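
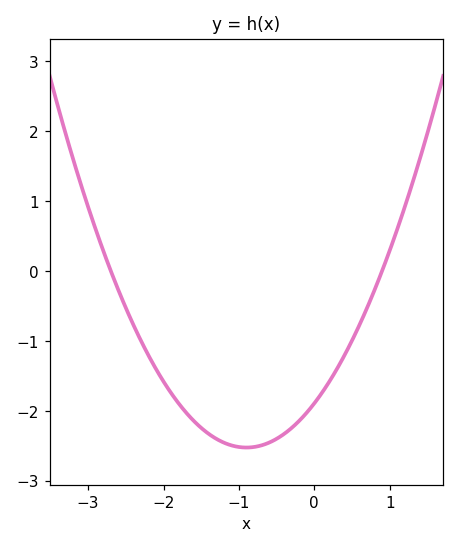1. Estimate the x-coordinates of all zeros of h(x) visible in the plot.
-2.7, 0.9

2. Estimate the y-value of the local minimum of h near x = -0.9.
-2.53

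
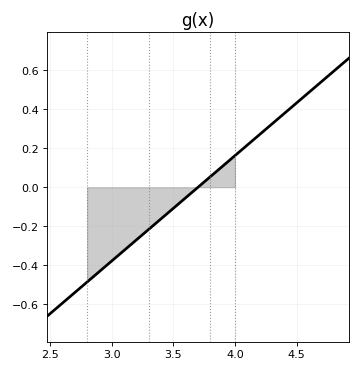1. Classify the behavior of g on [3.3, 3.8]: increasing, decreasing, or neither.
increasing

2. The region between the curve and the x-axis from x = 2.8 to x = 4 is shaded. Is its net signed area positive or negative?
negative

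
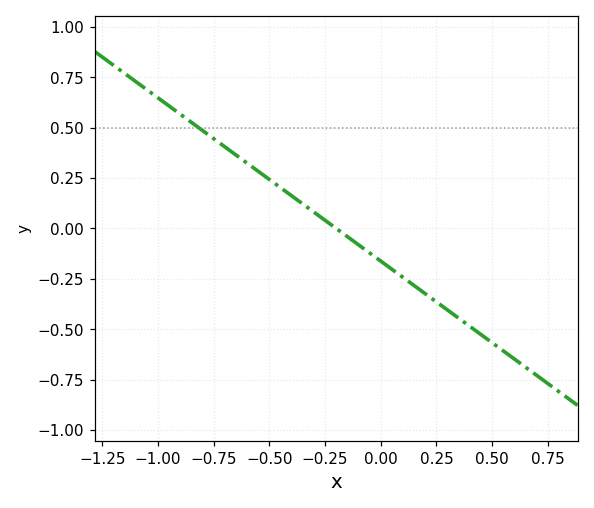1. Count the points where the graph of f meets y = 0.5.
1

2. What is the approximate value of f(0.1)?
-0.243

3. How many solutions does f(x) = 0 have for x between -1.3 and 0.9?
1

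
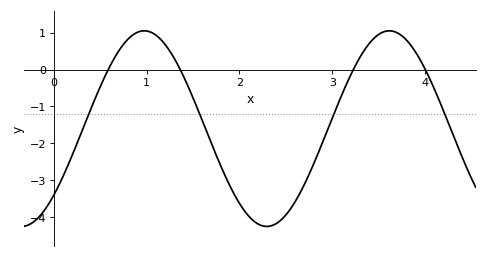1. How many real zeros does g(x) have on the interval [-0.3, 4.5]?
4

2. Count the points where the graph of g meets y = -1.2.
4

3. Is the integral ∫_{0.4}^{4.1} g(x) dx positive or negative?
negative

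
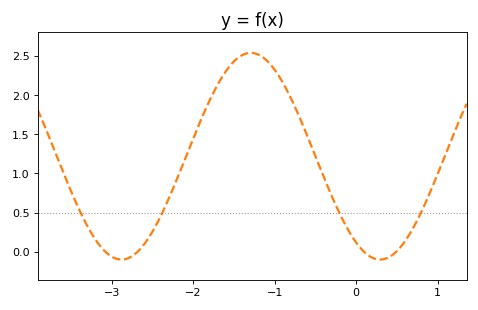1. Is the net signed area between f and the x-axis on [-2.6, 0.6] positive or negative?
positive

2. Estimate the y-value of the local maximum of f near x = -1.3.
2.54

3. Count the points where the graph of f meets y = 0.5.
4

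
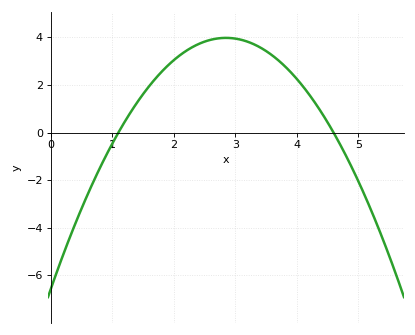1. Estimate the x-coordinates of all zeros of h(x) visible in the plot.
1.1, 4.6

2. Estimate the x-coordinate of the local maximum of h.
2.85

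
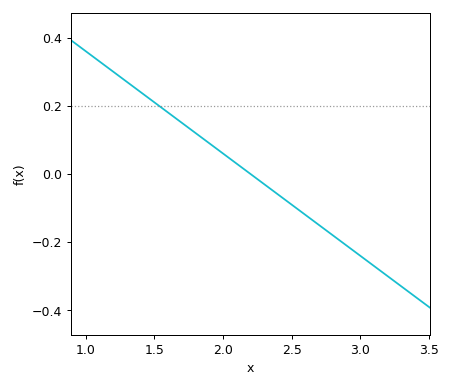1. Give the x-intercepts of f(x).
2.2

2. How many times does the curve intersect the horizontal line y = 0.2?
1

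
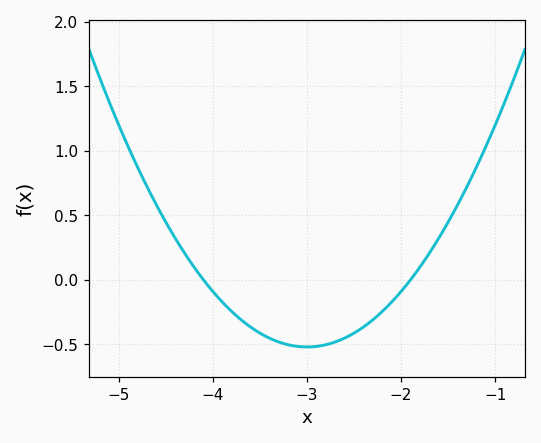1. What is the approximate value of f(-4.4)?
0.3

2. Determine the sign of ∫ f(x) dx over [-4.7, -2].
negative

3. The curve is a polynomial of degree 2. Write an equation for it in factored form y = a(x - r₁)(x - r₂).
y = 0.43(x + 4.1)(x + 1.9)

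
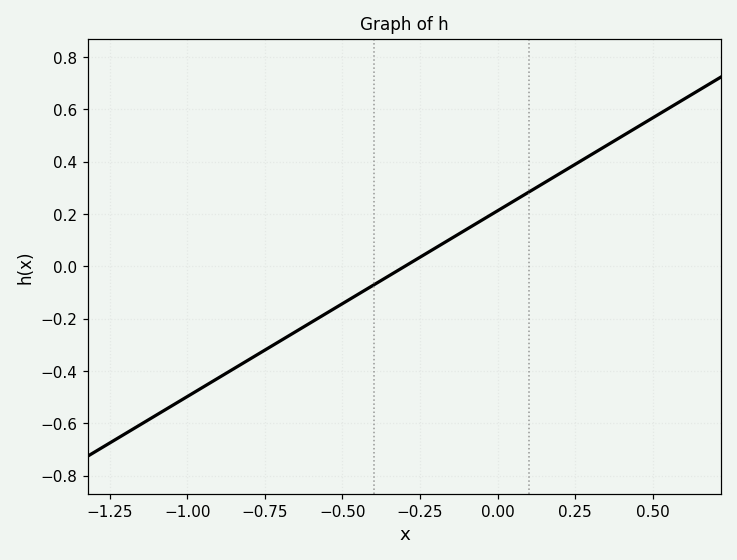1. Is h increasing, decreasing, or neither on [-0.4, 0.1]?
increasing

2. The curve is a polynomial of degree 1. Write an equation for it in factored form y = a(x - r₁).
y = 0.71(x + 0.3)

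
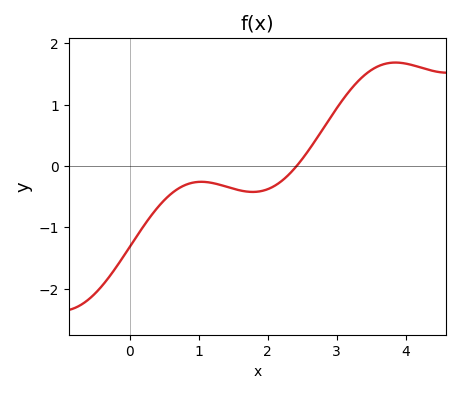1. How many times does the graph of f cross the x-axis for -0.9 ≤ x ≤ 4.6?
1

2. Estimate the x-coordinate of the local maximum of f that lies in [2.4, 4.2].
3.85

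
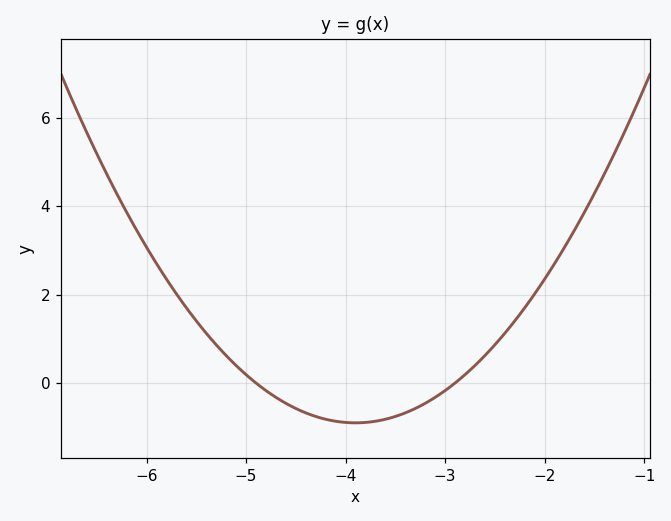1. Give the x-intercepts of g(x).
-4.9, -2.9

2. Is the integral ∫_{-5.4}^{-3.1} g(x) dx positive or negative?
negative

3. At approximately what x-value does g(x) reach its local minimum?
-3.9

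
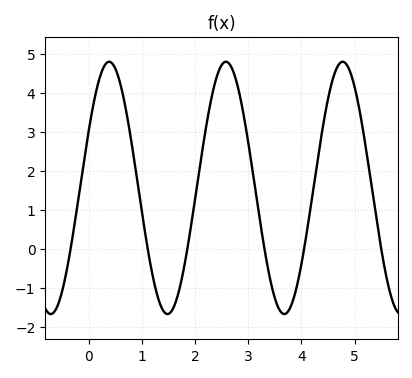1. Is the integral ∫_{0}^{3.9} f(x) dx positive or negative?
positive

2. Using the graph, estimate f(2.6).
4.79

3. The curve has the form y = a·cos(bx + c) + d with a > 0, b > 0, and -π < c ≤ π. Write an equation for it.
y = 3.24cos(2.86x - 1.09) + 1.56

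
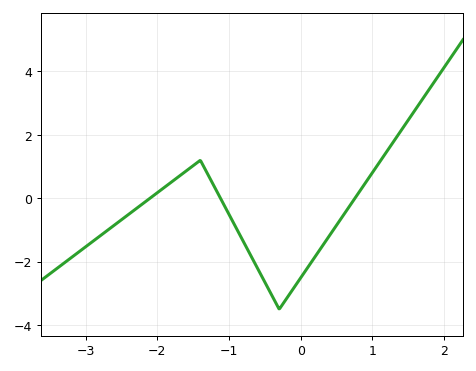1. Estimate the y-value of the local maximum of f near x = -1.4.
1.2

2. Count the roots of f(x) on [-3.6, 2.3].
3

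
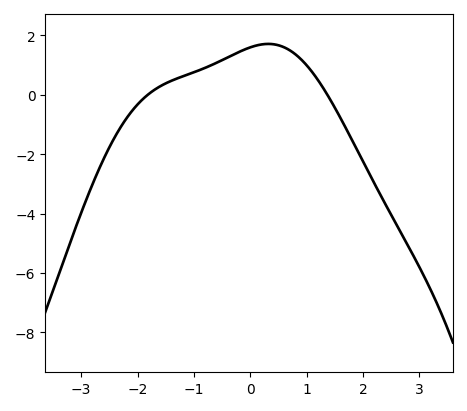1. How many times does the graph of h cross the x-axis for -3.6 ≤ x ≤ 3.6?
2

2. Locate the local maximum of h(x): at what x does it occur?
0.319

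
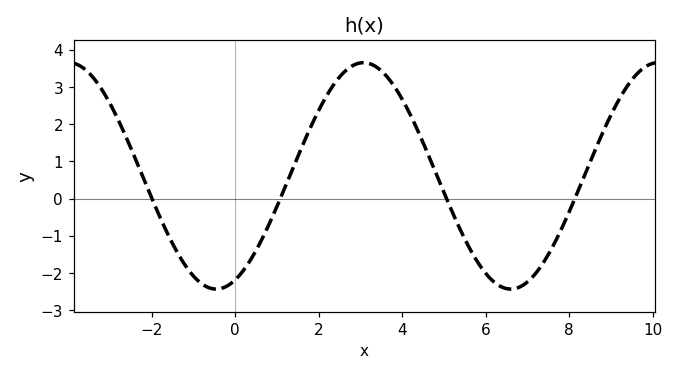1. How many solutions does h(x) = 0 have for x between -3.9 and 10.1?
4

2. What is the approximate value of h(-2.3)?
0.814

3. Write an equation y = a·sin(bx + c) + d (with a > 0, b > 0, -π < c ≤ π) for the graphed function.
y = 3.04sin(0.89x - 1.16) + 0.61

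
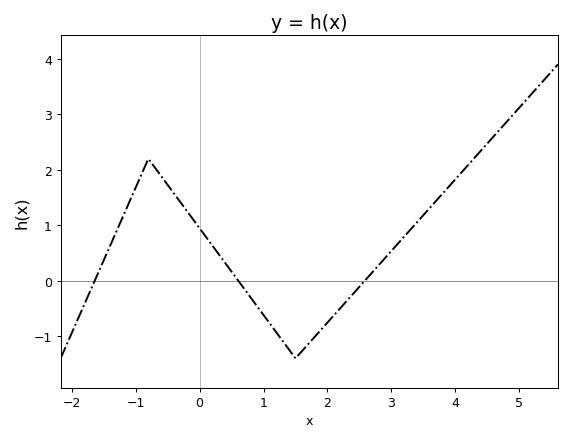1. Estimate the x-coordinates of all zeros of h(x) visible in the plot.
-1.6, 0.6, 2.6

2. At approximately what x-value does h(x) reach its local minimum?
1.6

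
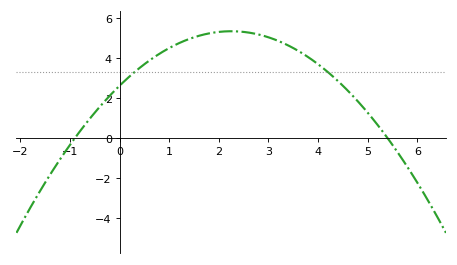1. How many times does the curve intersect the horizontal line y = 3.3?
2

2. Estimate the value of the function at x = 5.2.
0.659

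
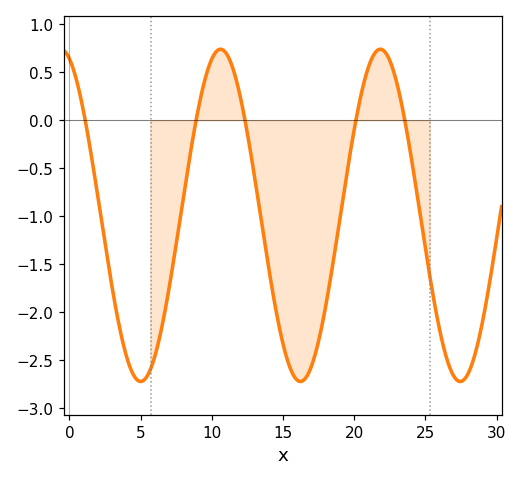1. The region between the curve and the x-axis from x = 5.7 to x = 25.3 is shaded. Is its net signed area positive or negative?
negative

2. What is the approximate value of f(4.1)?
-2.5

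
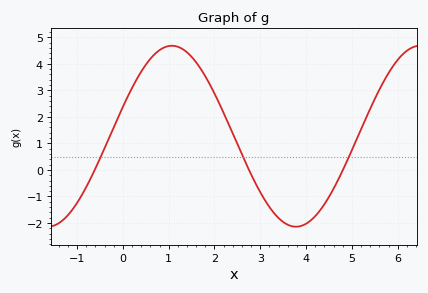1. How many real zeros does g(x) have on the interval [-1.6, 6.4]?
3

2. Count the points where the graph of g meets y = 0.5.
3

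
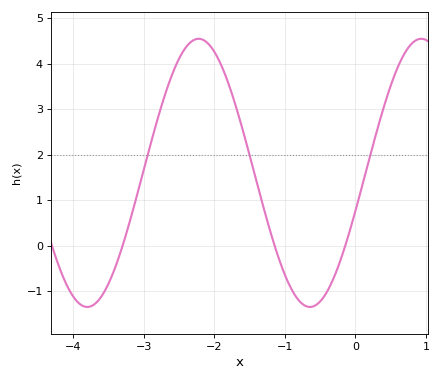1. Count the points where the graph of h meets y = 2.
3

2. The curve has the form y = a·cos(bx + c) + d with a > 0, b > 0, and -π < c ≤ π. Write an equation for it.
y = 2.95cos(2x - 1.9) + 1.6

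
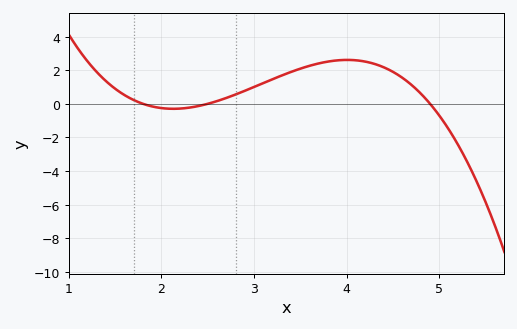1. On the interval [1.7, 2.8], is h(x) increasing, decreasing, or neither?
neither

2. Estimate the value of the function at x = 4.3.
2.38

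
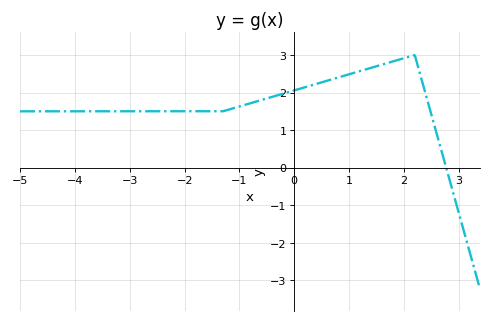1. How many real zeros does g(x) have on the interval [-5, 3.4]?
1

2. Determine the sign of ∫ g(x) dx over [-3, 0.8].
positive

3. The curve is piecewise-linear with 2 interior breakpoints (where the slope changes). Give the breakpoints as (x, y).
(-1.3, 1.5); (2.2, 3)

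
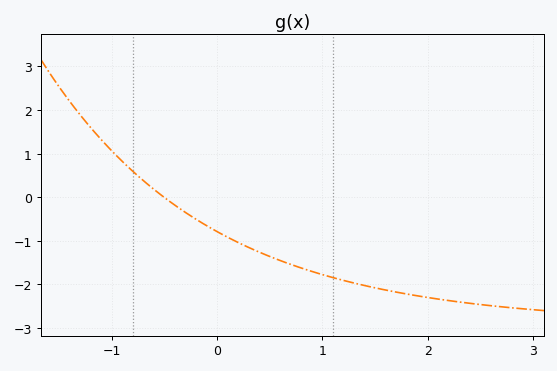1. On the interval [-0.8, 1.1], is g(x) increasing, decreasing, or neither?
decreasing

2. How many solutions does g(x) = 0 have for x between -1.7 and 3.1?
1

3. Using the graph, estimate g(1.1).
-1.84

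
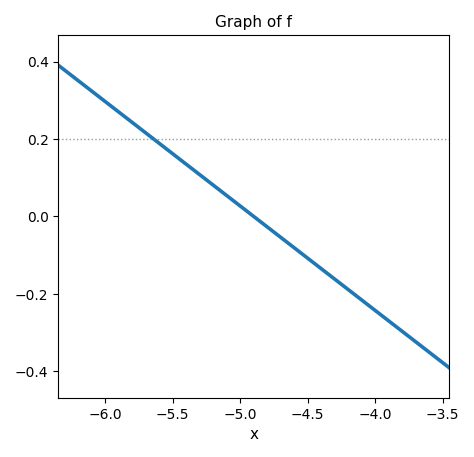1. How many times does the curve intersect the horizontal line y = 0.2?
1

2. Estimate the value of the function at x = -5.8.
0.243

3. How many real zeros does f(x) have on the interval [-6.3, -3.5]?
1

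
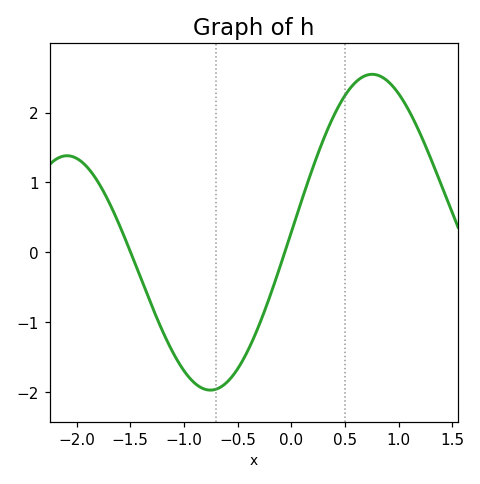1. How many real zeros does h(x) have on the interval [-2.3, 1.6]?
2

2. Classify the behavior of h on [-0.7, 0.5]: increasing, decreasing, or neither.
increasing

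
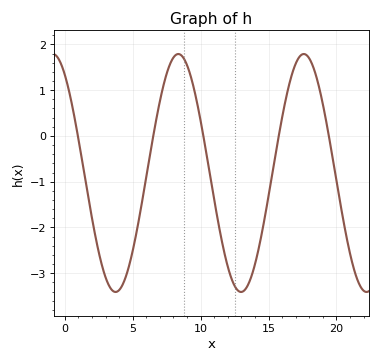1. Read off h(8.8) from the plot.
1.67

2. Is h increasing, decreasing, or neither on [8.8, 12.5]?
decreasing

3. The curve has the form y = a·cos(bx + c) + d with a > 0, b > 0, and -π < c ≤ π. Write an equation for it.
y = 2.6cos(0.68x + 0.602) - 0.81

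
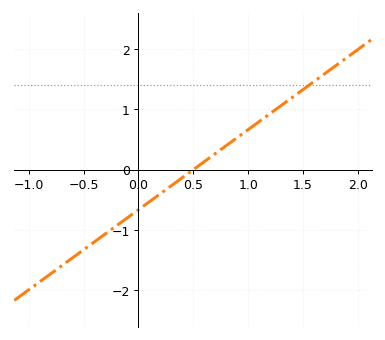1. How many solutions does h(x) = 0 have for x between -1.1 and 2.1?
1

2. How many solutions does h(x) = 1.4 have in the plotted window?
1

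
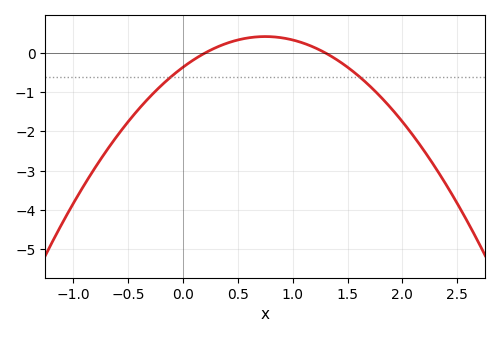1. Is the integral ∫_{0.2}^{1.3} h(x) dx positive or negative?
positive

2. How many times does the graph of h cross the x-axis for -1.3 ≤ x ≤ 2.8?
2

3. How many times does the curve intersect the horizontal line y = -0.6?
2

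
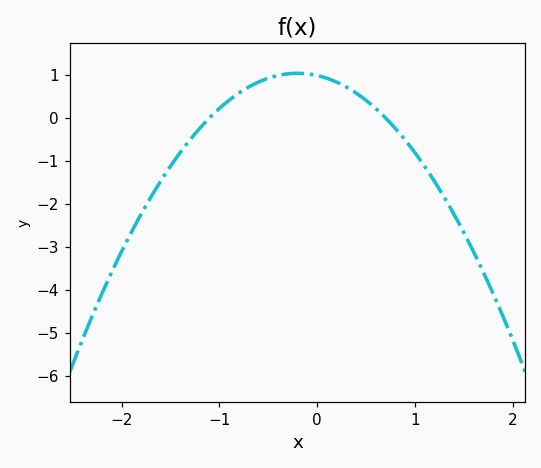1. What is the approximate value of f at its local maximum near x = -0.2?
1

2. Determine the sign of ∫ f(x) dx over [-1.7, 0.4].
positive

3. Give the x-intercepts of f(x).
-1.1, 0.7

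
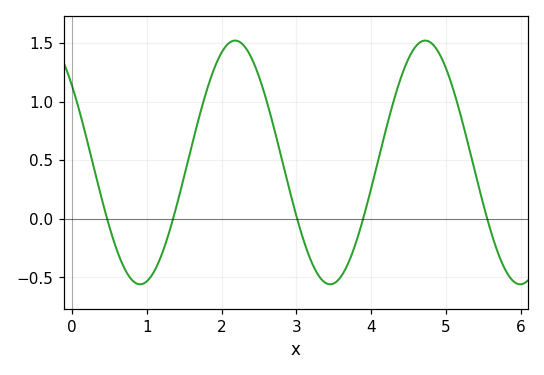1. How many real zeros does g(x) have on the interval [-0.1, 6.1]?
5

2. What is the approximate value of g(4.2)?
0.75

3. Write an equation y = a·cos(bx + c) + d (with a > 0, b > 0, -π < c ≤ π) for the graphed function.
y = 1.04cos(2.5x + 0.9) + 0.48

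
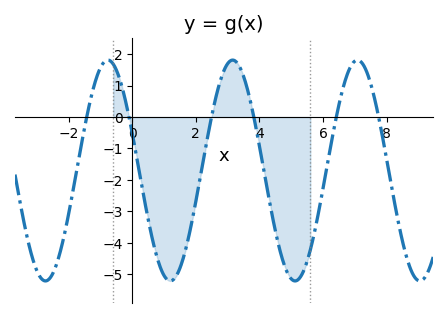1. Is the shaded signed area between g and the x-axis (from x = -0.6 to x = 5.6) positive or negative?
negative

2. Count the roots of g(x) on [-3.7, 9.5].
6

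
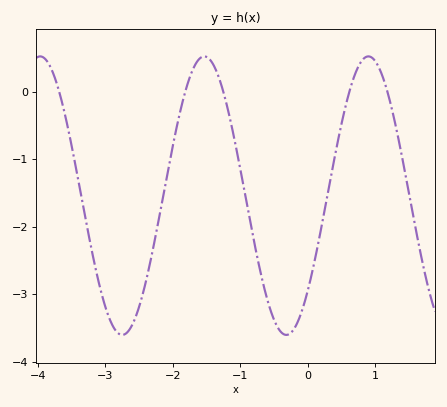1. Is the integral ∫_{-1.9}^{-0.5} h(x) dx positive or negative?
negative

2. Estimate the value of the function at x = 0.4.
-0.987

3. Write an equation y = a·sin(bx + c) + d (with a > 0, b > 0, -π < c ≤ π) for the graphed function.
y = 2.06sin(2.58x - 0.76) - 1.54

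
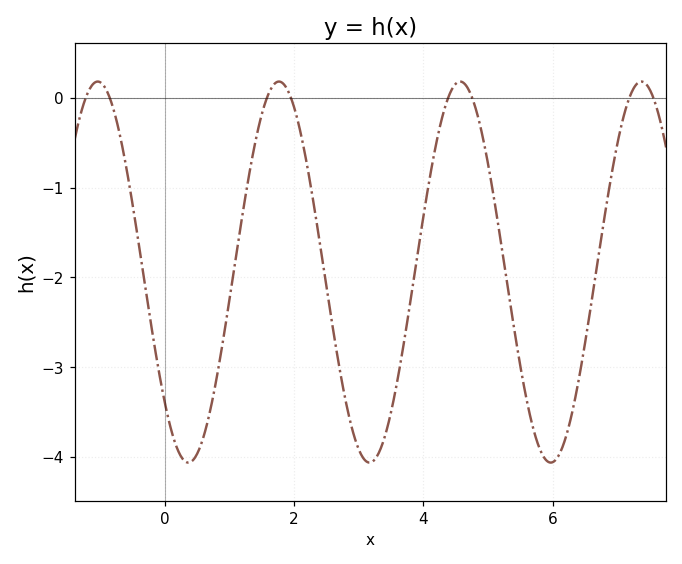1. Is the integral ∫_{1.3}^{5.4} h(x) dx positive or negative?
negative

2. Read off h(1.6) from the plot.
0.037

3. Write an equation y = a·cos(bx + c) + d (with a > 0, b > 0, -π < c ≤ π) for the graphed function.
y = 2.12cos(2.24x + 2.33) - 1.94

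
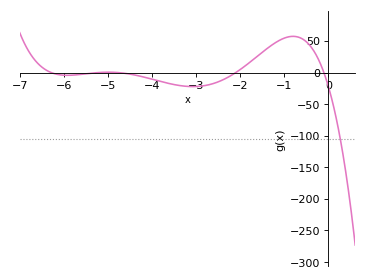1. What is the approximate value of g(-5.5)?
0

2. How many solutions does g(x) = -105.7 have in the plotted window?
1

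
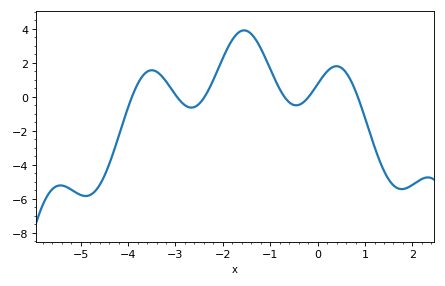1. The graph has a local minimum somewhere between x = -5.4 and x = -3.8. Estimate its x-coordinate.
-4.8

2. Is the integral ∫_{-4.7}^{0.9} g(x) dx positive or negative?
positive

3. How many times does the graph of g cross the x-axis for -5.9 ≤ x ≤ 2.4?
6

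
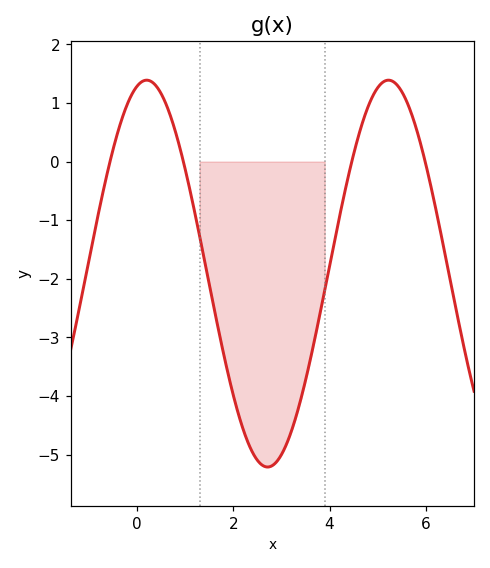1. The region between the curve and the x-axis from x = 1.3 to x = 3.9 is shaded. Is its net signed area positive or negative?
negative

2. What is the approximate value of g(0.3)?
1.36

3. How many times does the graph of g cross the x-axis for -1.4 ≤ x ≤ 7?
4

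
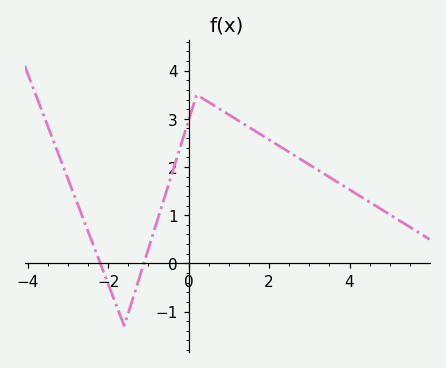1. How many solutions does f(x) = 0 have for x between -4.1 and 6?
2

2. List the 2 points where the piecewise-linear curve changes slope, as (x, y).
(-1.6, -1.3); (0.2, 3.5)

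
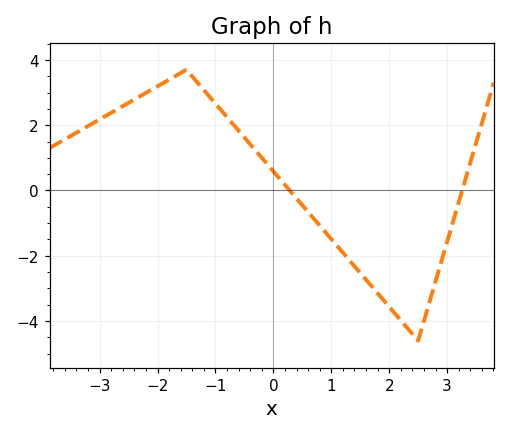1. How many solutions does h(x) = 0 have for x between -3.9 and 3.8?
2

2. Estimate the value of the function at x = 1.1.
-1.6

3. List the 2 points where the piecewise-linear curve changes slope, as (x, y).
(-1.5, 3.7); (2.5, -4.6)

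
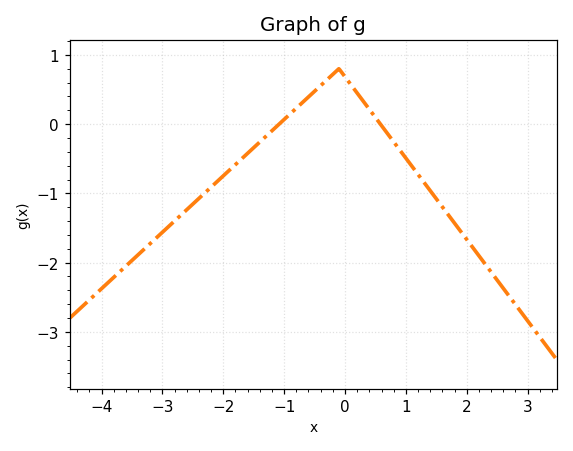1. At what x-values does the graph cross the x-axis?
-1, 0.6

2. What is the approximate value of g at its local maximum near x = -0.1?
0.8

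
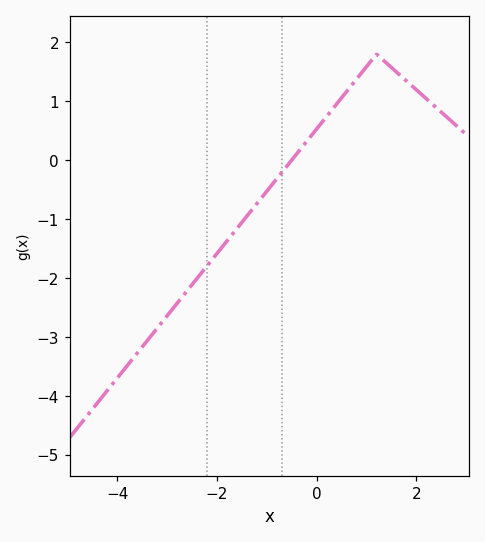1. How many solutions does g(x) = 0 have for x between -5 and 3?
1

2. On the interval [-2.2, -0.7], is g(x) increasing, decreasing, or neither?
increasing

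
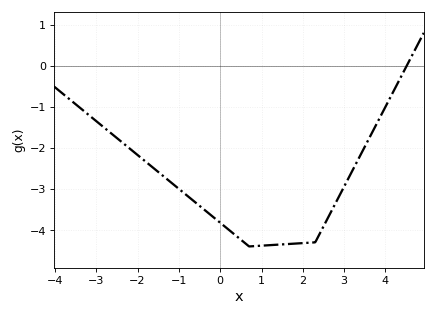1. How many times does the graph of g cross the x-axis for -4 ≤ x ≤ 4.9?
1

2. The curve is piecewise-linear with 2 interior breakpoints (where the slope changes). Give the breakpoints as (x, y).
(0.7, -4.4); (2.3, -4.3)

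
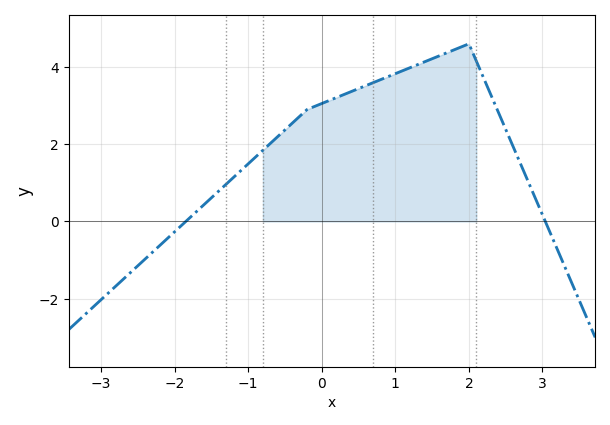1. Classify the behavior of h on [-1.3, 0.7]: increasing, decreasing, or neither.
increasing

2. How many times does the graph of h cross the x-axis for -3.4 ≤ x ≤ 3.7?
2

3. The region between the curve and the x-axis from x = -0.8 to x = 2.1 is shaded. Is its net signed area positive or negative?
positive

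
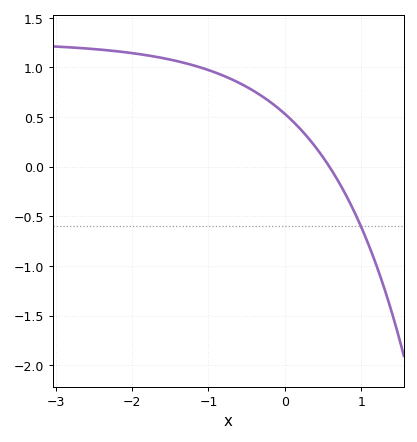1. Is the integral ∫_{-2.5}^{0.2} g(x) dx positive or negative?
positive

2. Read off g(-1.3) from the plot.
1.04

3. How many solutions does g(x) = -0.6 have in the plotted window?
1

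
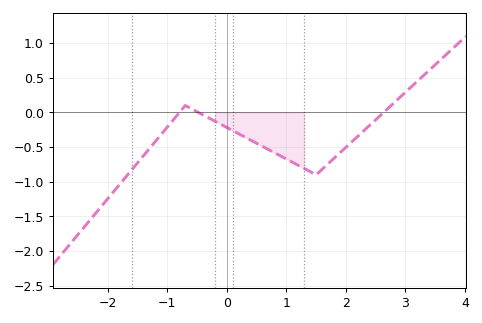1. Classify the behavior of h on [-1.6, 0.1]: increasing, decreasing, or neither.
neither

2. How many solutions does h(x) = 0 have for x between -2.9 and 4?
3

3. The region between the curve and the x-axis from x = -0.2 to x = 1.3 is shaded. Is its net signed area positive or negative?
negative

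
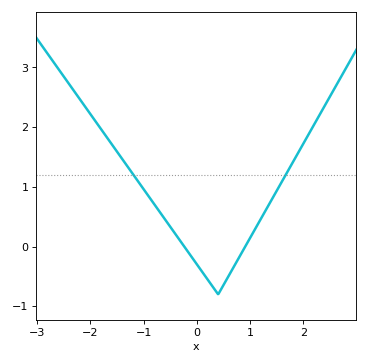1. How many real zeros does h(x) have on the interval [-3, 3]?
2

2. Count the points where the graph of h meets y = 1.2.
2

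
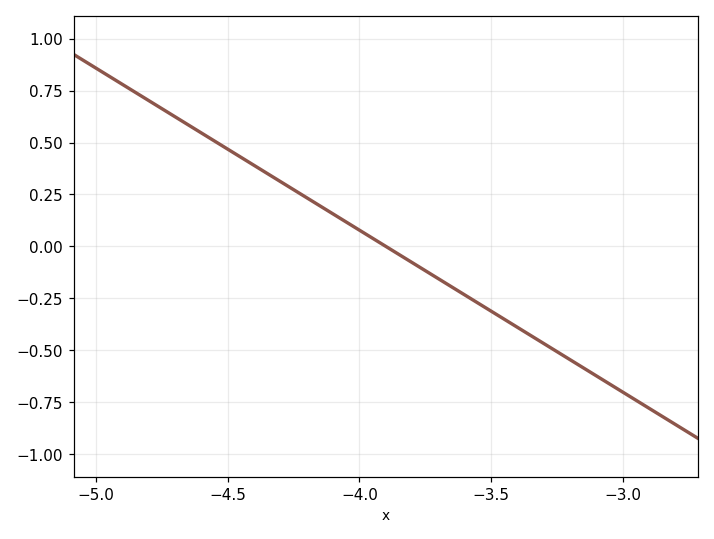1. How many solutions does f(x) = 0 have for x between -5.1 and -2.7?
1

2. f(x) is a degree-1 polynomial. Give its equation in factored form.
y = -0.78(x + 3.9)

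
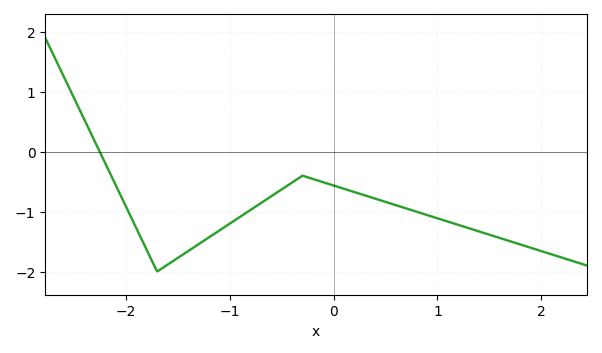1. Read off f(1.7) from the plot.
-1.5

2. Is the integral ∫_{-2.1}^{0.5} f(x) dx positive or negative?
negative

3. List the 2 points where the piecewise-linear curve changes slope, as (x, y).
(-1.7, -2); (-0.3, -0.4)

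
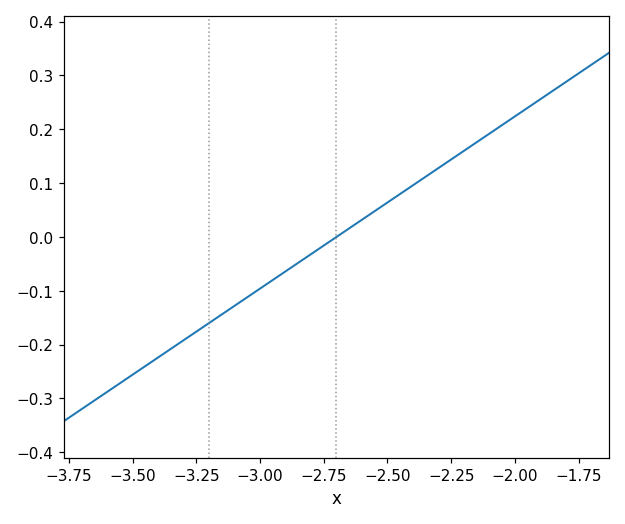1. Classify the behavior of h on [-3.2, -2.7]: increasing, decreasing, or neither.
increasing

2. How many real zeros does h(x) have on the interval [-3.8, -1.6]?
1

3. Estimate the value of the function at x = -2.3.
0.128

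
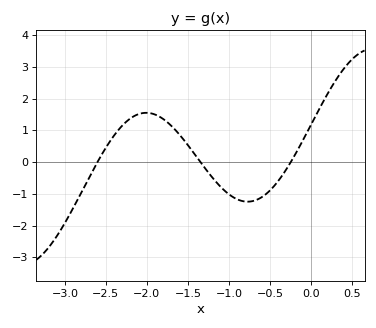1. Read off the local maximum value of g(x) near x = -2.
1.55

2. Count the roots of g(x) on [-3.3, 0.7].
3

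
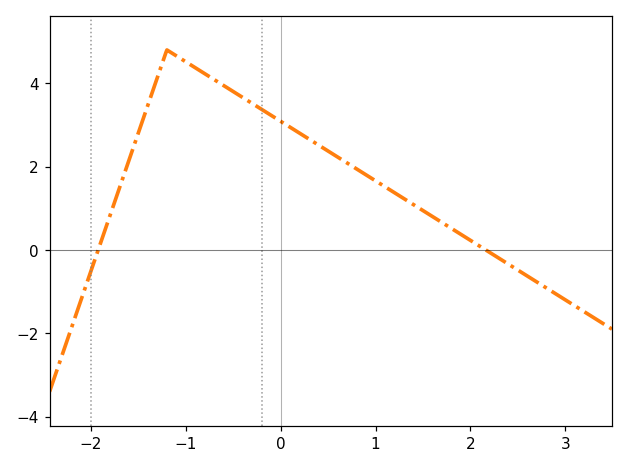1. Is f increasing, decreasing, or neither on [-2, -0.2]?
neither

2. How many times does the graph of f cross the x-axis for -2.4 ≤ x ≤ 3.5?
2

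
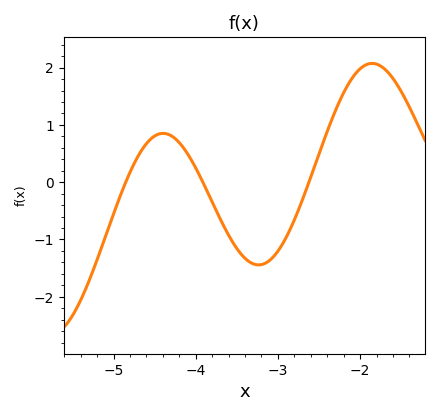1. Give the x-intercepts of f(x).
-4.9, -3.9, -2.6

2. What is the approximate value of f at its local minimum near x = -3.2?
-1.4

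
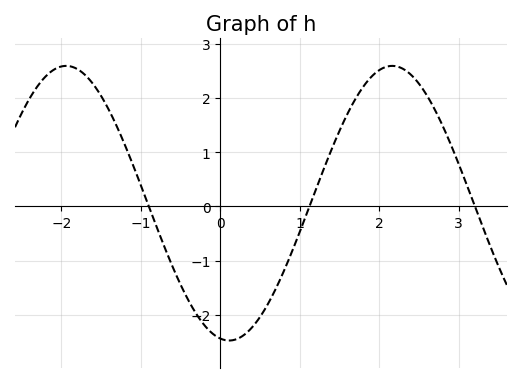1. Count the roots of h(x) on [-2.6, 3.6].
3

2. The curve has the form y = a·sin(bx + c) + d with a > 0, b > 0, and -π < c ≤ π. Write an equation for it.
y = 2.53sin(1.53x - 1.74) + 0.06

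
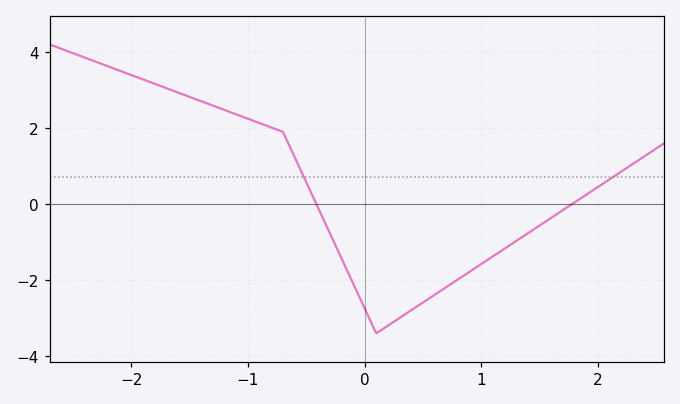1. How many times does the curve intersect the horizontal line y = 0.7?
2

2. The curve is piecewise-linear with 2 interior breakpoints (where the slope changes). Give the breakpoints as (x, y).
(-0.7, 1.9); (0.1, -3.4)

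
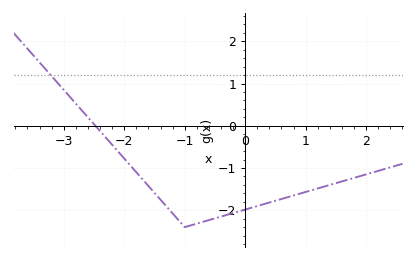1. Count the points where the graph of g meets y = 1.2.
1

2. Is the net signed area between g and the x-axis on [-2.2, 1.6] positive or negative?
negative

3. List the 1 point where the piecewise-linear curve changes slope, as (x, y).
(-1, -2.4)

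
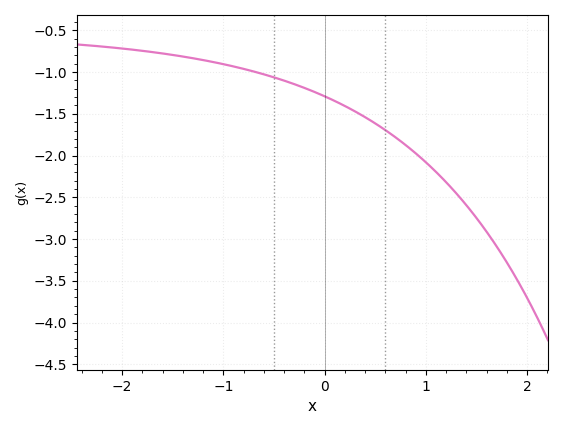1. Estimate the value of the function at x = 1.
-2.1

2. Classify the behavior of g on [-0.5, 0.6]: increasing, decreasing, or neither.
decreasing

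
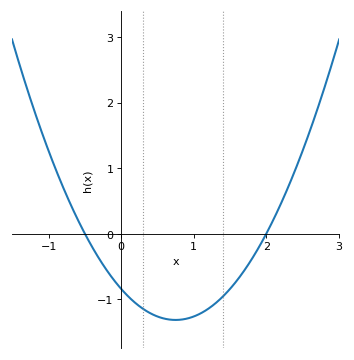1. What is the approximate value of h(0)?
-0.8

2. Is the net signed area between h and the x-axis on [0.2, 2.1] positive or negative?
negative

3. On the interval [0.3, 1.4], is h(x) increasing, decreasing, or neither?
neither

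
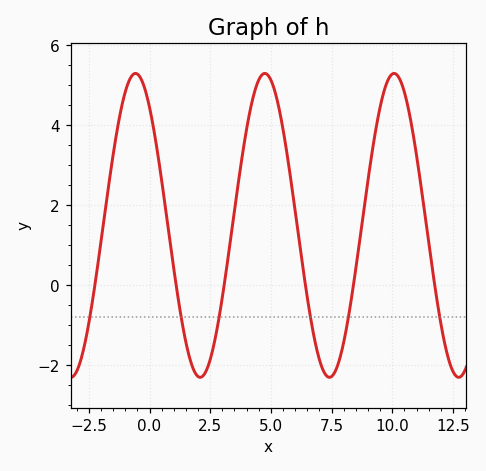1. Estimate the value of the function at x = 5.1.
4.97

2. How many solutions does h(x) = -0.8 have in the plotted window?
6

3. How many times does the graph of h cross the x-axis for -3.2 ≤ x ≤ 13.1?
6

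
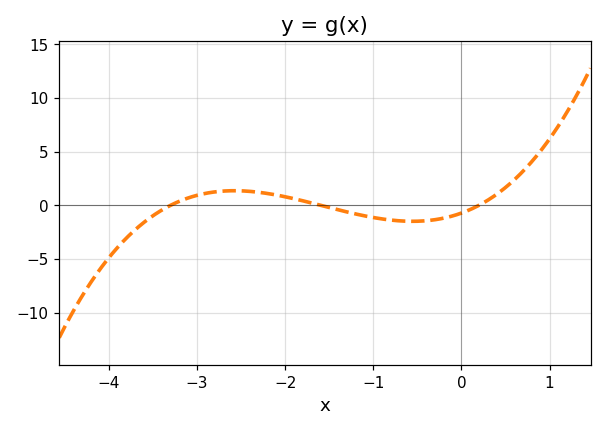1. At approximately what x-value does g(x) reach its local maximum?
-2.58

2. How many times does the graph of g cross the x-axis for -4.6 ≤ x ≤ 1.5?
3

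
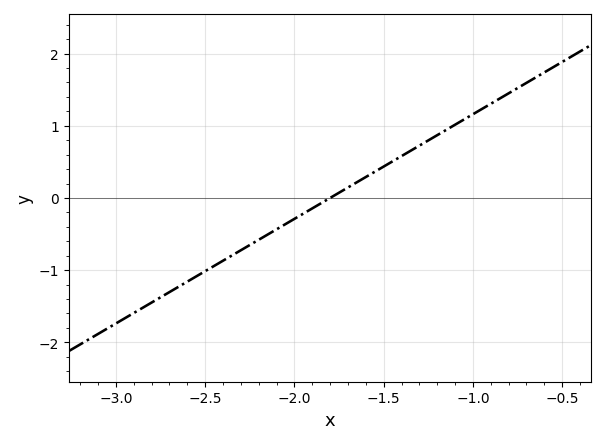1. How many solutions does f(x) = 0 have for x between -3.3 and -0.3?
1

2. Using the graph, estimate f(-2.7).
-1.31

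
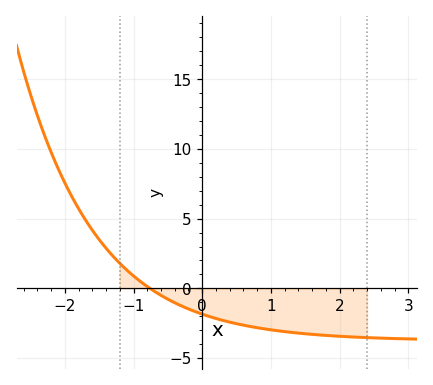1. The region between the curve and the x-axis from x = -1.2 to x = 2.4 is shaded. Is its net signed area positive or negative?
negative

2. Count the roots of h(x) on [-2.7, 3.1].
1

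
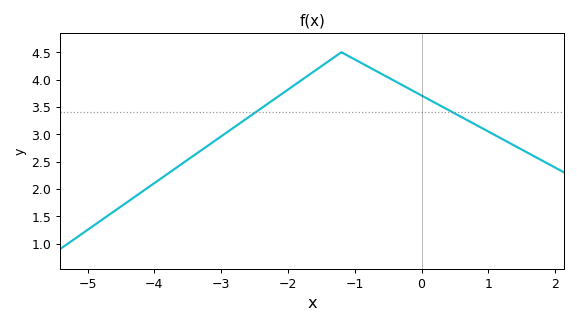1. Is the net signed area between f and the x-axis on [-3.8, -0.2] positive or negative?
positive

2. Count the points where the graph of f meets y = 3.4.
2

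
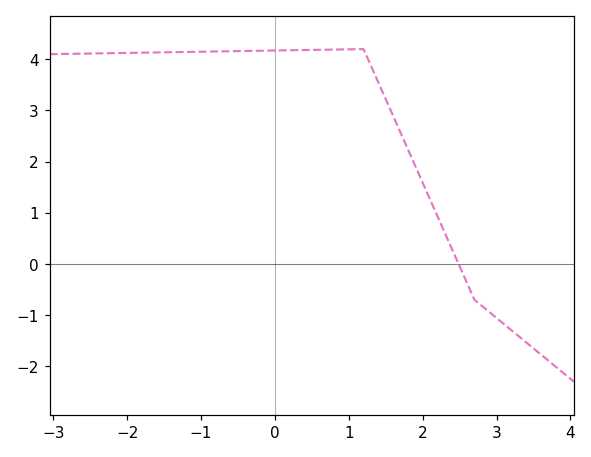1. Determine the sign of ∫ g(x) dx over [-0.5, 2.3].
positive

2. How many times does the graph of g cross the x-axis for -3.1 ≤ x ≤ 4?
1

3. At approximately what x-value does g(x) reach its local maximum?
1.2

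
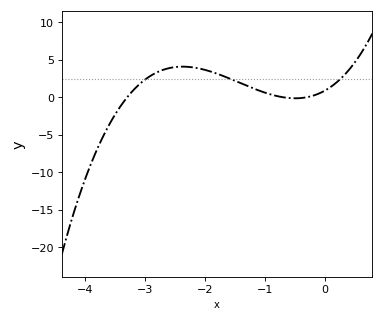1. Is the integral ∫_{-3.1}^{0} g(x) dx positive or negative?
positive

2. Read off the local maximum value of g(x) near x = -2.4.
4.08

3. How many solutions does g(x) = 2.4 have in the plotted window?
3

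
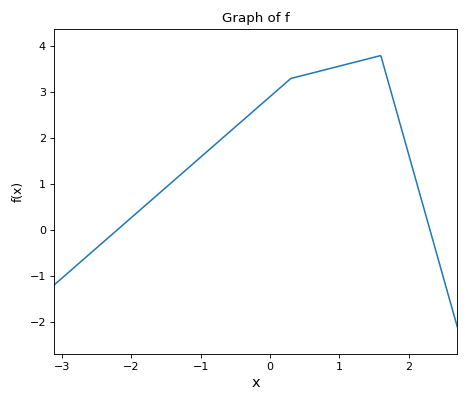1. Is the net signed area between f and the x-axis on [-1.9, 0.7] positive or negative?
positive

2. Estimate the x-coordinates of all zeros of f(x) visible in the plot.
-2.21, 2.31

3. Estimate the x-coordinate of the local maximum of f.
1.6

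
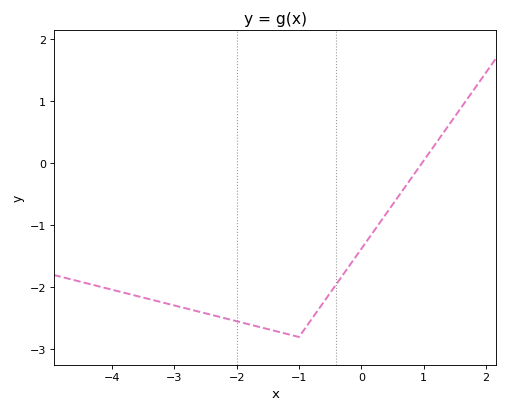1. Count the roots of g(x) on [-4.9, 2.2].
1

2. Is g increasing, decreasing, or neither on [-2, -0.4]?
neither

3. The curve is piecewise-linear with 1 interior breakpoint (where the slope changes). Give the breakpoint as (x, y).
(-1, -2.8)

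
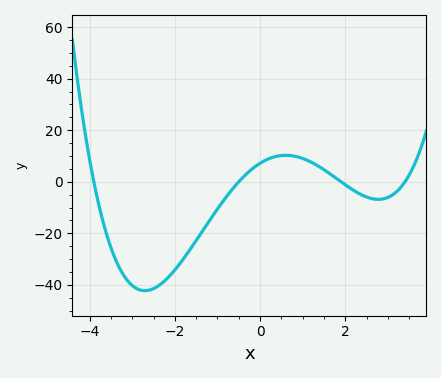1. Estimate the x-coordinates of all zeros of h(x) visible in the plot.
-3.8, -0.6, 2, 3.4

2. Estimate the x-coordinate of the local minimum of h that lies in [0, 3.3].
2.8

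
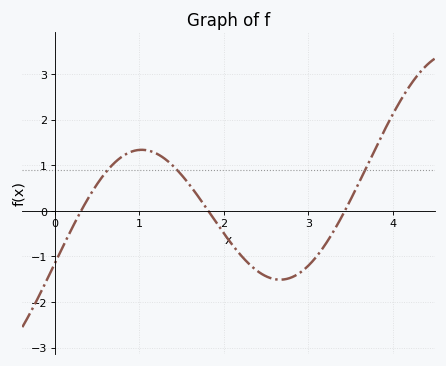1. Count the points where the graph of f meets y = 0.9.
3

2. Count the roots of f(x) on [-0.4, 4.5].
3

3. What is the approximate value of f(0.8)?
1.2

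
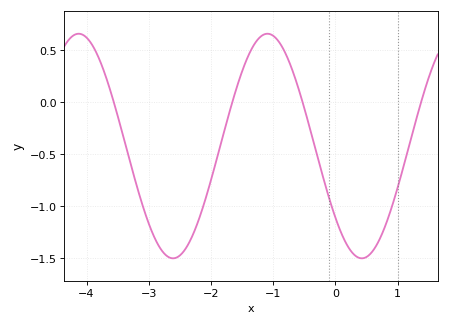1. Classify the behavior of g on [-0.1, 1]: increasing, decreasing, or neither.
neither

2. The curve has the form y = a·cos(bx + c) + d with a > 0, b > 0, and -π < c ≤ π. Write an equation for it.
y = 1.08cos(2.1x + 2.3) - 0.42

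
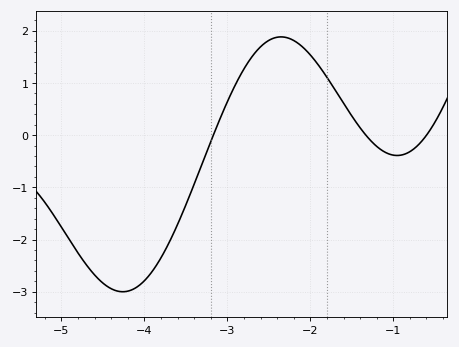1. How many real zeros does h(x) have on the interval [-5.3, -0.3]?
3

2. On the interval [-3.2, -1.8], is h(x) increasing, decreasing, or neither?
neither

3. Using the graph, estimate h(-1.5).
0.4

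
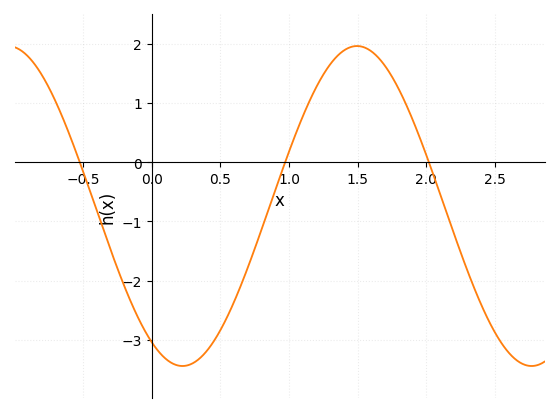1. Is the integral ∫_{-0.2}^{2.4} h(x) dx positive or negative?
negative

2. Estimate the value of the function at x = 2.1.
-0.532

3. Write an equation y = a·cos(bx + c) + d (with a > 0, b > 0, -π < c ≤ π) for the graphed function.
y = 2.7cos(2.47x + 2.59) - 0.74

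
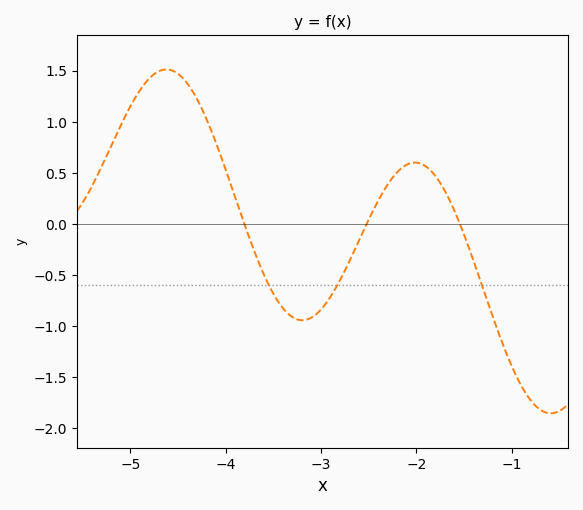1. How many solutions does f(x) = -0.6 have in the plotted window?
3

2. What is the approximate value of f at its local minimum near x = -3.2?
-0.945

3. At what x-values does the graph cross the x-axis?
-3.81, -2.52, -1.55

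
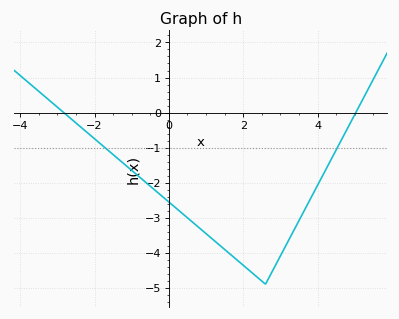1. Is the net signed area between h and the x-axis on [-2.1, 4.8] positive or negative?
negative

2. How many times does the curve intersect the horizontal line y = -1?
2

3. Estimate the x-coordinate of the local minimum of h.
2.6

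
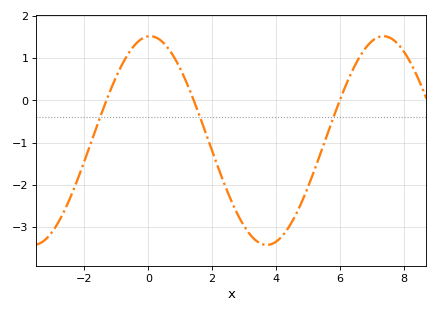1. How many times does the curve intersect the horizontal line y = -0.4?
3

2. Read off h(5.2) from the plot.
-1.7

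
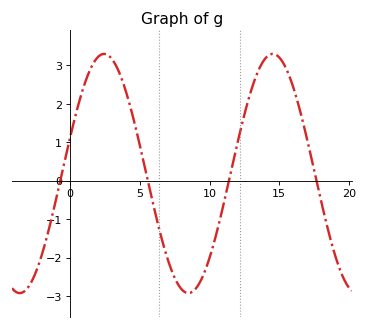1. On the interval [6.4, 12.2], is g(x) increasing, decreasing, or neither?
neither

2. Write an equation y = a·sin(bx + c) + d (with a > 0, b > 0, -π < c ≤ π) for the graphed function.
y = 3.11sin(0.52x + 0.3) + 0.19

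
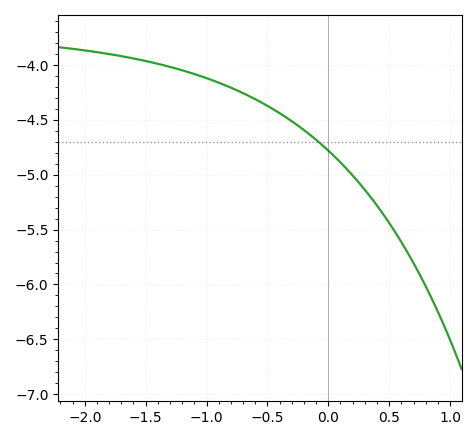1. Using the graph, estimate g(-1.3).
-4.02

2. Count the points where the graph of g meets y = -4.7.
1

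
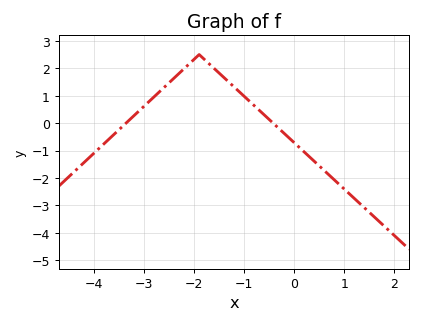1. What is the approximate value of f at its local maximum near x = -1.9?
2.5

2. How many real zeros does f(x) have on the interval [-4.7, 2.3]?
2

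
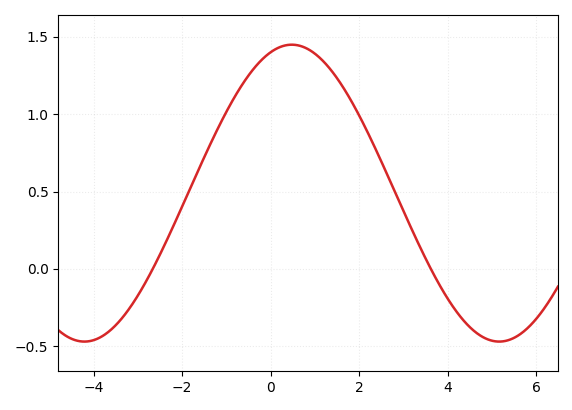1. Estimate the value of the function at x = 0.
1.4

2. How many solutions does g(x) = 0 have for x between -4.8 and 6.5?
2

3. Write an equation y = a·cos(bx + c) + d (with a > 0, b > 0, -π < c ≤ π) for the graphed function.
y = 0.96cos(0.67x - 0.32) + 0.49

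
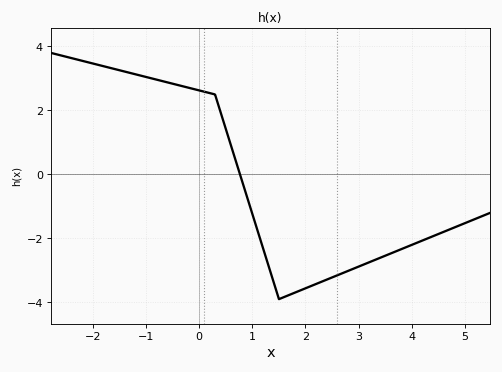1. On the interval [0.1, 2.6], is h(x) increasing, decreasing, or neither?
neither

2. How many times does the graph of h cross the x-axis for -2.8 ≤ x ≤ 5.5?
1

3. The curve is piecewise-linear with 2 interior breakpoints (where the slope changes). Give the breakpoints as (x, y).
(0.3, 2.5); (1.5, -3.9)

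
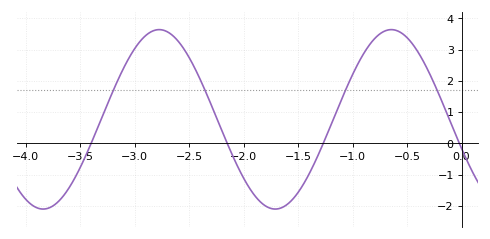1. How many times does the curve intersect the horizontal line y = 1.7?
4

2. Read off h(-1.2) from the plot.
0.6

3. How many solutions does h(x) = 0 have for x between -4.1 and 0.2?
4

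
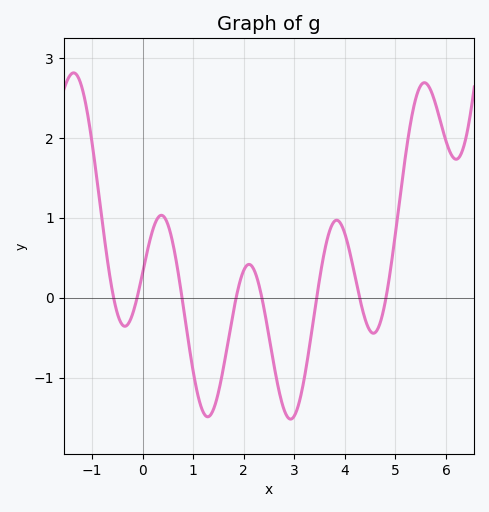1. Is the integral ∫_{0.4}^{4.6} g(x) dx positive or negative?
negative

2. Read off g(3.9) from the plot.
0.9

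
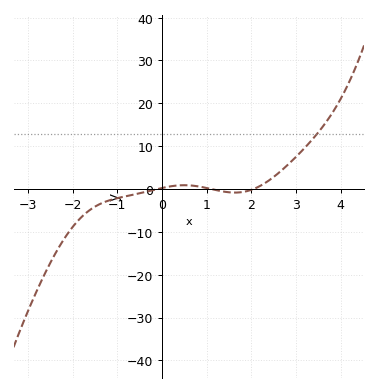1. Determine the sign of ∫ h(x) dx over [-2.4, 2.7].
negative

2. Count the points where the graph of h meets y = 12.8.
1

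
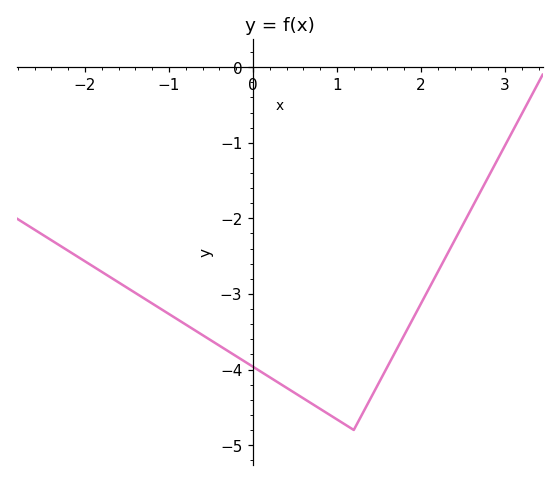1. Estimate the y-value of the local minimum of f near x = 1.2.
-4.8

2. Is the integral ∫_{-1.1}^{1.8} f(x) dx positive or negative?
negative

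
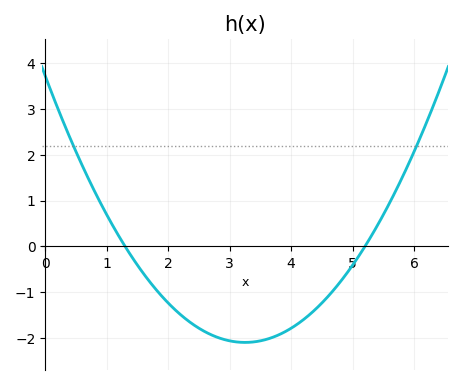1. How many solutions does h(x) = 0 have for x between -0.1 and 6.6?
2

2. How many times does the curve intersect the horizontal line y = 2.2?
2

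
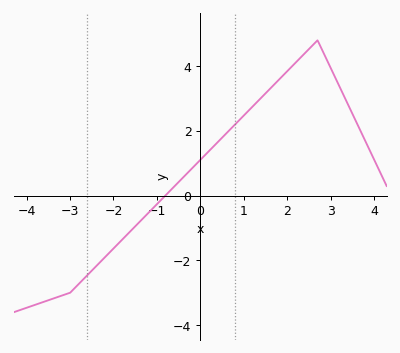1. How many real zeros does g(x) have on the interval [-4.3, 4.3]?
1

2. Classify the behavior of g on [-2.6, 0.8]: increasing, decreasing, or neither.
increasing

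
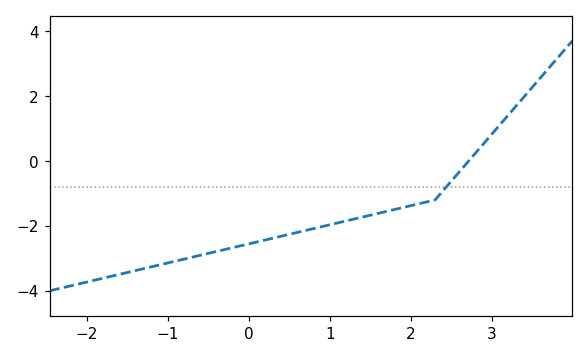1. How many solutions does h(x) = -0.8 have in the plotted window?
1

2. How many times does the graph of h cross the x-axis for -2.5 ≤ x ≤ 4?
1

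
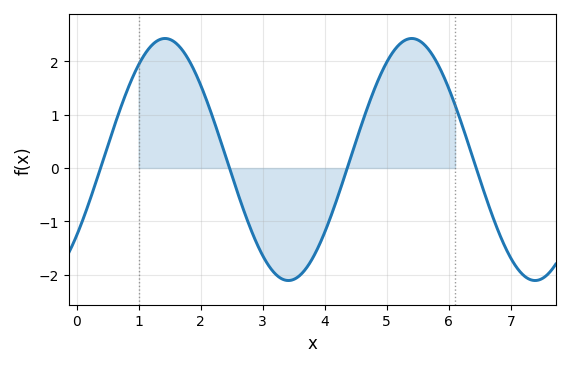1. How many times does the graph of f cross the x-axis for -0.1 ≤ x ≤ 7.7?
4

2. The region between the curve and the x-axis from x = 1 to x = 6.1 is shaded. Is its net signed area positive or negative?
positive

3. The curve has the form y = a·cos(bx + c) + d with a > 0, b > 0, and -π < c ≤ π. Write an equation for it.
y = 2.27cos(1.58x - 2.25) + 0.16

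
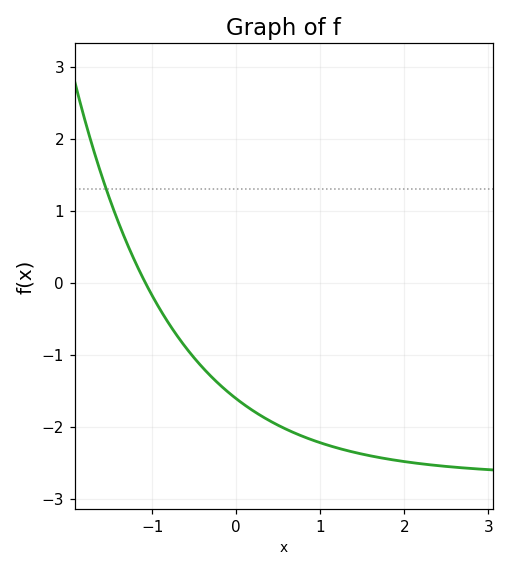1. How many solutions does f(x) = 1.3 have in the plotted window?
1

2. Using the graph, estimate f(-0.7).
-0.74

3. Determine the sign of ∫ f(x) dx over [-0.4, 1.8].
negative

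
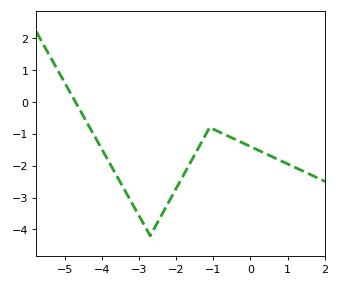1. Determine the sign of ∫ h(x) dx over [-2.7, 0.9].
negative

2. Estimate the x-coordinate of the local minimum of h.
-2.7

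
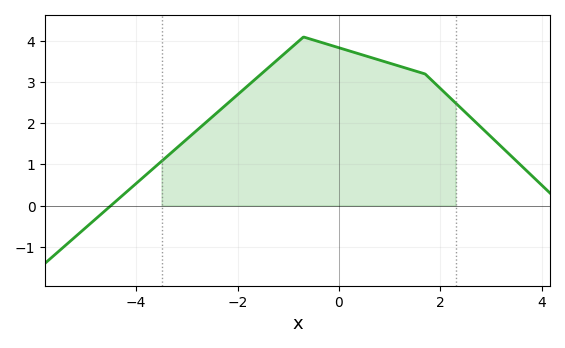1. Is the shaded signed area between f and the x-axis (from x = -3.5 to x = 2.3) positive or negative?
positive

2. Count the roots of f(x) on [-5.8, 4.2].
1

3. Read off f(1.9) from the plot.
2.96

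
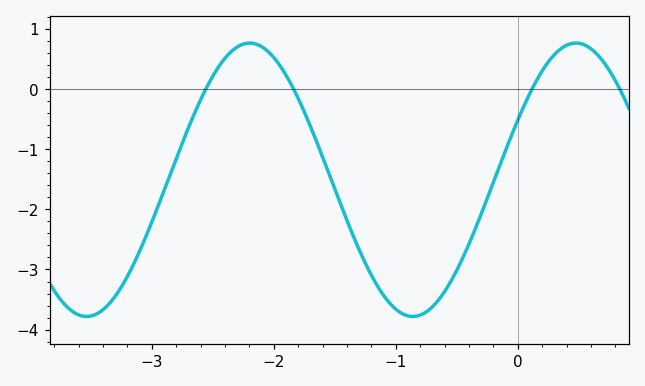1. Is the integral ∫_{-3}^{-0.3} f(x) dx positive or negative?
negative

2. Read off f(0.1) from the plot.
-0.072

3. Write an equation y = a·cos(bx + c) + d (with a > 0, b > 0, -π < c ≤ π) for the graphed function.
y = 2.27cos(2.35x - 1.12) - 1.51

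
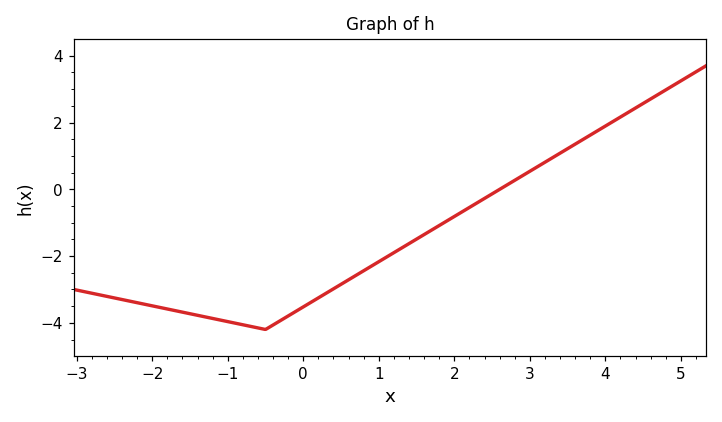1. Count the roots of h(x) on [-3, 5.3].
1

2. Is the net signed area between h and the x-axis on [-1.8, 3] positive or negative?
negative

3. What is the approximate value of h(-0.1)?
-3.66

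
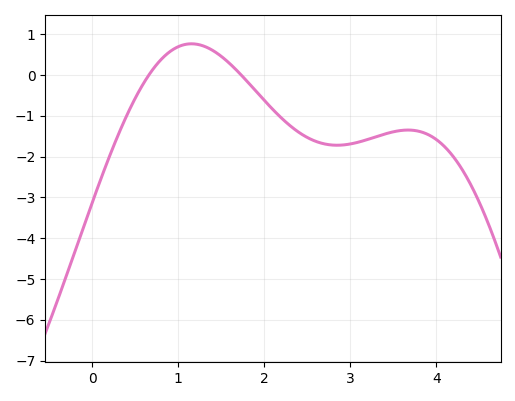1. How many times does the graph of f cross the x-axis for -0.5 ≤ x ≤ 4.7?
2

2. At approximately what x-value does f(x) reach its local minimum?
2.8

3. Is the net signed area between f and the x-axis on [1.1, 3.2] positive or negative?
negative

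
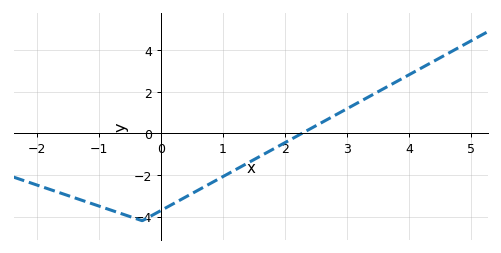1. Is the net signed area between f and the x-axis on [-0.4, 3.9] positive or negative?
negative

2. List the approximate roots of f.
2.27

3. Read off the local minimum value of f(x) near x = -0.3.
-4.2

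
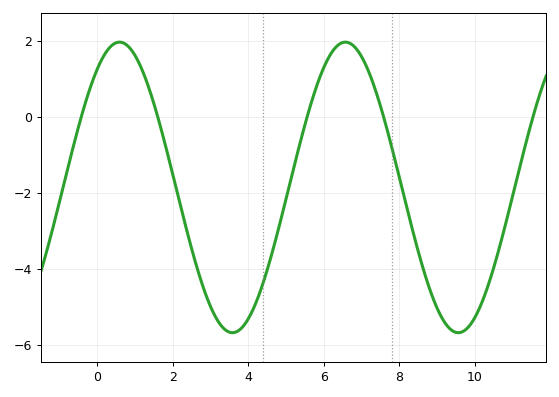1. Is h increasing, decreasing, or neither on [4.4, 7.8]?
neither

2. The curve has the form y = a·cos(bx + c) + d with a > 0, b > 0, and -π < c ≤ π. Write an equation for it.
y = 3.82cos(1.05x - 0.622) - 1.86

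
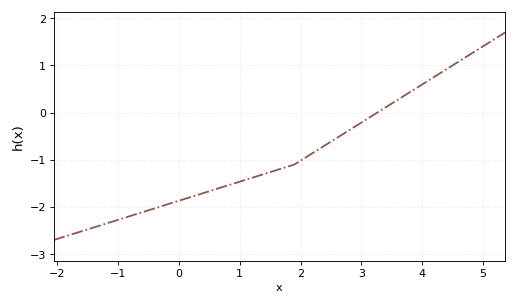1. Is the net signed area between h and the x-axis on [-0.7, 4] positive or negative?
negative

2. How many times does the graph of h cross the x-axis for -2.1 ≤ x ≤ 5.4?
1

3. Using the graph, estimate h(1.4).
-1.3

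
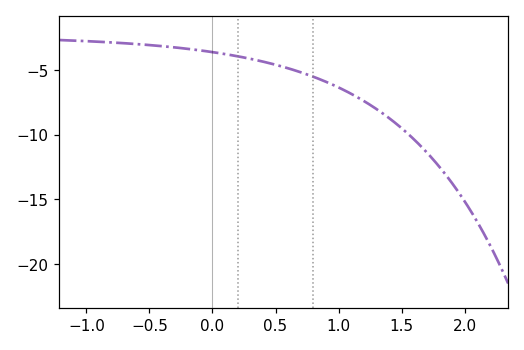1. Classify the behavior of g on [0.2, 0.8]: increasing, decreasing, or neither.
decreasing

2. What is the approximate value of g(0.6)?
-5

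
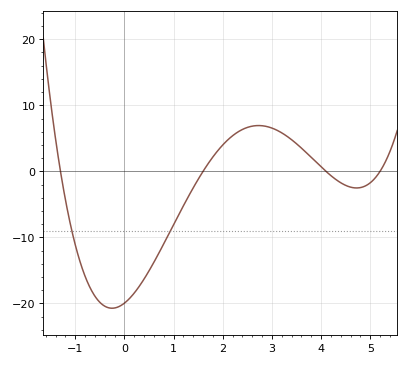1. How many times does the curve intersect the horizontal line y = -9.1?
2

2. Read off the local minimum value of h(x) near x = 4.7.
-2.52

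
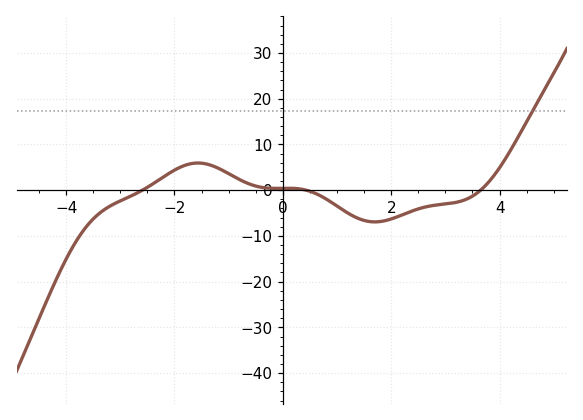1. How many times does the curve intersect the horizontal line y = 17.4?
1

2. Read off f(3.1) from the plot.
-2.86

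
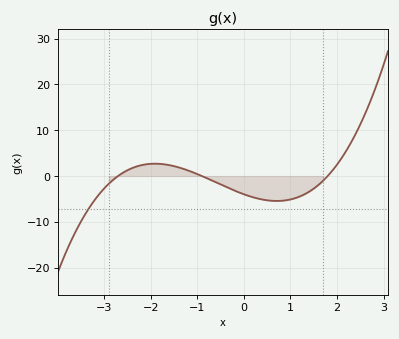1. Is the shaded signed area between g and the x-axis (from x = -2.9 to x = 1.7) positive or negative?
negative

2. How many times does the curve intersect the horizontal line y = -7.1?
1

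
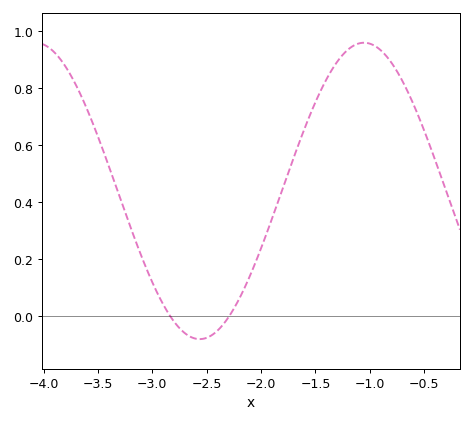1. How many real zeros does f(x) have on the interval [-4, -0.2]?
2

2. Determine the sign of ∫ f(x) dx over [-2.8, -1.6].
positive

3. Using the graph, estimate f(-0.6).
0.745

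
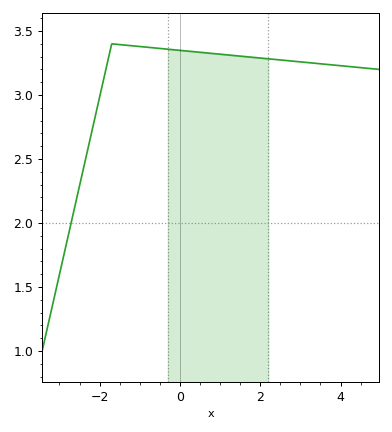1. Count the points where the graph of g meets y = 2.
1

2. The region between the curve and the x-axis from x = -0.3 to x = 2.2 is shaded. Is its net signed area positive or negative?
positive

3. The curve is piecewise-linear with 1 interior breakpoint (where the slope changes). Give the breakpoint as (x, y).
(-1.7, 3.4)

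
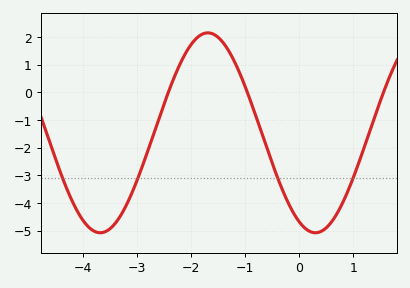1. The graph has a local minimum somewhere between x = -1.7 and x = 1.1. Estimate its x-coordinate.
0.3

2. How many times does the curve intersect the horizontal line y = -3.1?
4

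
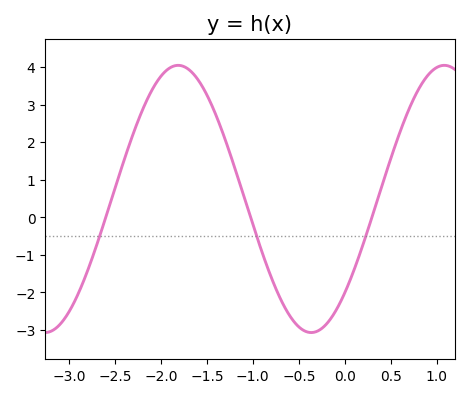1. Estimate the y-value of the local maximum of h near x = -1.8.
4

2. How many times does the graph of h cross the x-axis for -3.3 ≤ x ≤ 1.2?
3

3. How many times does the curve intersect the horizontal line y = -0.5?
3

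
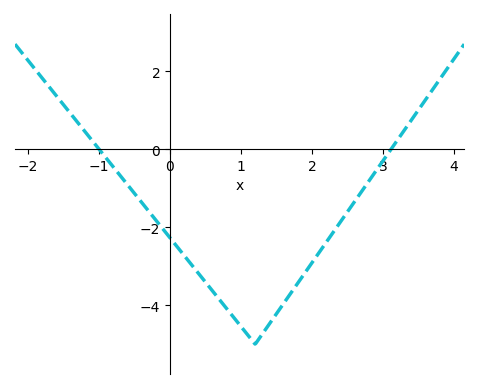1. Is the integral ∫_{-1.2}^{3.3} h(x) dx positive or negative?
negative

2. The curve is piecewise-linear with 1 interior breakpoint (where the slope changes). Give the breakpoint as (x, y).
(1.2, -5)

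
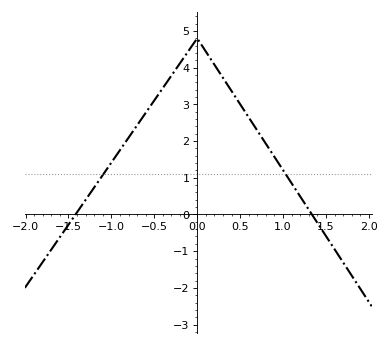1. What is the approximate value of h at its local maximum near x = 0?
4.8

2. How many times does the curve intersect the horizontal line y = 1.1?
2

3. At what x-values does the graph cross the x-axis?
-1.4, 1.3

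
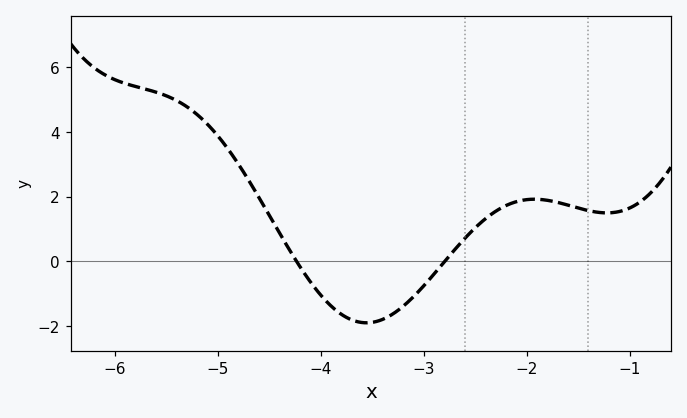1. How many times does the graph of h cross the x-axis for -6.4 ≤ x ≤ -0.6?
2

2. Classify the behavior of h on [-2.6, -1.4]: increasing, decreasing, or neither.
neither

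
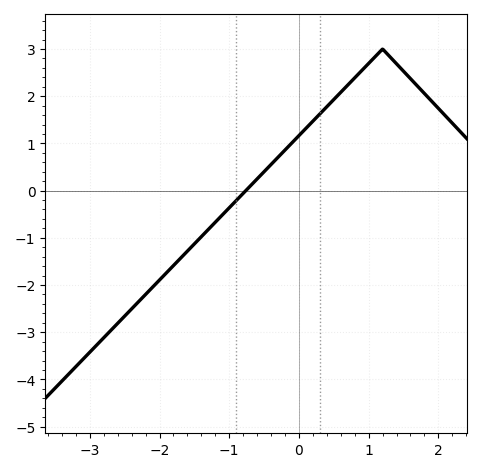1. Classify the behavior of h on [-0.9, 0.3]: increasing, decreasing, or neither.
increasing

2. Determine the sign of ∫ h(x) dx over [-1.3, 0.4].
positive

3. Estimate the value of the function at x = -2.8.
-3.1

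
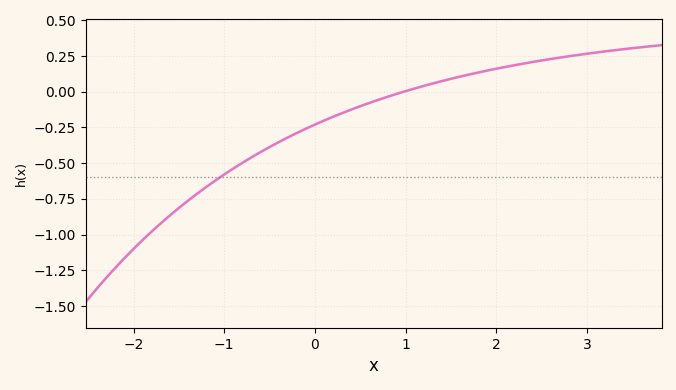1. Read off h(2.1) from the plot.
0.15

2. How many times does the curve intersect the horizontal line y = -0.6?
1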